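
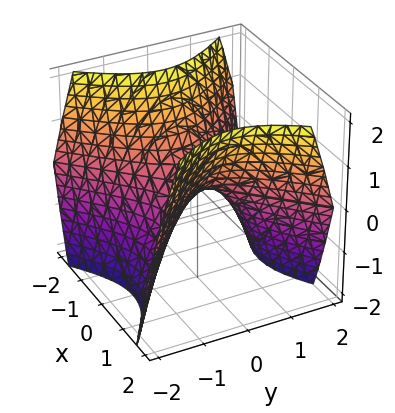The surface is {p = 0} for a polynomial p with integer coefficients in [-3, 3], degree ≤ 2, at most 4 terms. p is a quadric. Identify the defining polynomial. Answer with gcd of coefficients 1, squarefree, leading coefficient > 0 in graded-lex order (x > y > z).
x^2 - y^2 - z

First, deg p = 2.
Next, symmetries: the x ↦ −x reflection is a symmetry, so x appears only in even powers; the y ↦ −y reflection is a symmetry, so y appears only in even powers.
Then, reading off the gridlines: one x-axis crossing is at x = 0; one z-axis crossing is at z = 0.
Finally, the integer polynomial consistent with all of this is the stated p.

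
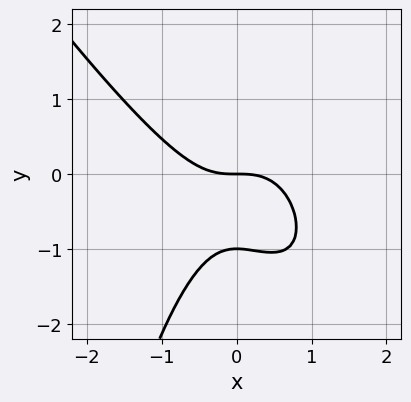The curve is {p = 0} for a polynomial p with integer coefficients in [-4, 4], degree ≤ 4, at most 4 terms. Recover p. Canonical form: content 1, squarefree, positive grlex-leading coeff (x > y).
First, deg p = 3.
Then, reading off the gridlines: among the integer gridlines, it crosses the y-axis at y ∈ {-1, 0}; it meets the x-axis at x = 0 (among the integer gridlines).
Finally, together with the visible shape, these determine p as stated.

3*x^3 + 2*x^2*y + 3*y^2 + 3*y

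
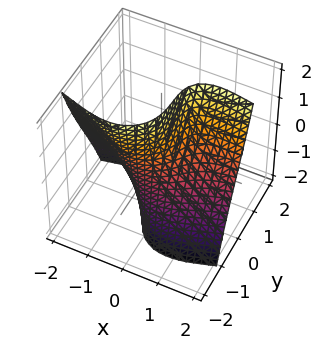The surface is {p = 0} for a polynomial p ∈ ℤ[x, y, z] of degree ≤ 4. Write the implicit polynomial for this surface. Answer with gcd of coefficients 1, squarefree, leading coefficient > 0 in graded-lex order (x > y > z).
3*x^2*y + 2*y^3 - 3*x*z + 2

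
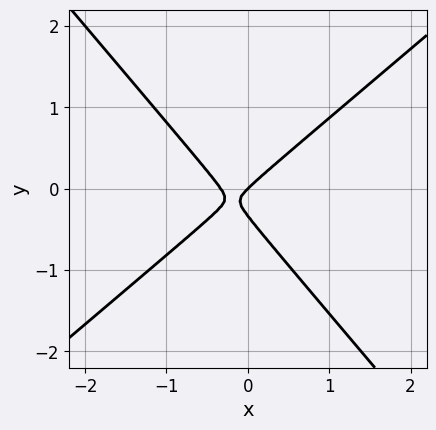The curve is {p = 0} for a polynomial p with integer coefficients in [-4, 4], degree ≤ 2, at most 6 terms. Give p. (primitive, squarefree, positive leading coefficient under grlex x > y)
3*x^2 - x*y - 3*y^2 + x - y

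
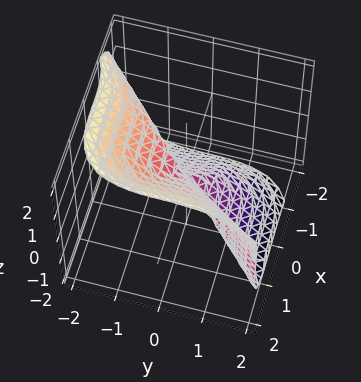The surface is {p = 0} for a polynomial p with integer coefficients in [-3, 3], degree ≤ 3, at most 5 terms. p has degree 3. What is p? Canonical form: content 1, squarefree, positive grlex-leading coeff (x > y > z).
3*x^3 - 2*y^3 - 2*z^3

deg p = 3.
From the axis intercepts and sections: one z-axis crossing is at z = 0; it crosses the y-axis at the gridline y = 0; it crosses the x-axis at the gridline x = 0.
Matching integer coefficients to the picture gives p.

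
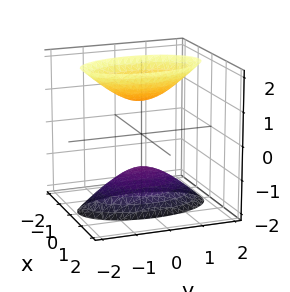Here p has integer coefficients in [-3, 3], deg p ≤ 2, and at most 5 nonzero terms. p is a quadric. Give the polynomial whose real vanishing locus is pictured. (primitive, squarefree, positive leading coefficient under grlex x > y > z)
3*x^2 + y^2 - z^2 + 1

1. The picture has 2 separate pieces. Treating them together as one polynomial.
2. Degree: two sheets facing apart; a quadric, so deg p = 2.
3. Symmetries: mirror symmetry z ↦ −z ⇒ only even powers of z; mirror symmetry y ↦ −y ⇒ only even powers of y; the x ↦ −x reflection is a symmetry, so x appears only in even powers.
4. Against the integer gridlines: the surface avoids every integer x-axis point in the box; no y-intercept at any integer in the box.
5. These observations pin down the coefficients. Check: (0, 0, -1) on the z-axis lies on the surface, and p(0, 0, -1) = 0. ✓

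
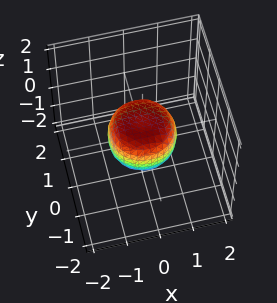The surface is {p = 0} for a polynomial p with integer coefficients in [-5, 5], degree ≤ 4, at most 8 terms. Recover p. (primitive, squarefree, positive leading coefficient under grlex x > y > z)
2*x^4 + 4*x^2*y^2 + 2*y^4 - x^2 - y^2 + 2*z^2 - 1

(a) The degree is 4 — no degree-3 surface has this shape.
(b) Symmetry: every cross-section ⟂ z is a circle, so x, y appear only via x² + y².
(c) From the axis intercepts and sections: the y-axis gridline crossings are at y ∈ {-1, 1}; a circular section at z = 0 has radius exactly 1; the x-axis gridline crossings are at x ∈ {-1, 1}.
(d) Assembling these constraints gives the stated polynomial.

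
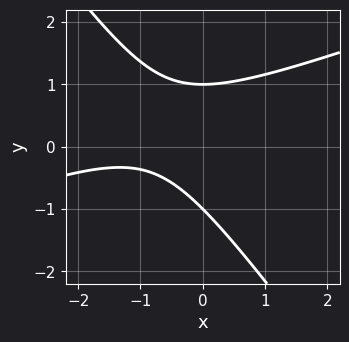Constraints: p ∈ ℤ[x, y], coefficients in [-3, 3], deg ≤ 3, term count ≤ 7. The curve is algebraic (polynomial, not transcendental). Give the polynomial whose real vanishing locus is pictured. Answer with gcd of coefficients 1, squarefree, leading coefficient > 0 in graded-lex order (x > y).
x^2 - 2*x*y - 2*y^2 + 2*x + 2

1. Degree: the shape is more complex than any degree-1 curve, so deg p = 2.
2. Against the integer gridlines: the y-axis gridline crossings are at y ∈ {-1, 1}; no x-intercept at any integer in the box.
3. Putting this together gives p.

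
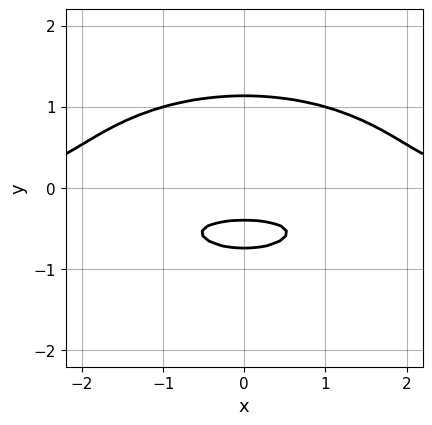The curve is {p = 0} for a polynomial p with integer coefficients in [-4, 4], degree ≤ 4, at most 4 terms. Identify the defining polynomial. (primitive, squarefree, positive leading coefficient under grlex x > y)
x^2*y + 3*y^3 - 3*y - 1

(a) The degree is 3 — no degree-2 curve has this shape.
(b) Symmetries: the x ↦ −x reflection is a symmetry, so x appears only in even powers.
(c) Checking where it meets the axes: the curve avoids every integer x-axis point in the box.
(d) Assembling these constraints gives the stated polynomial.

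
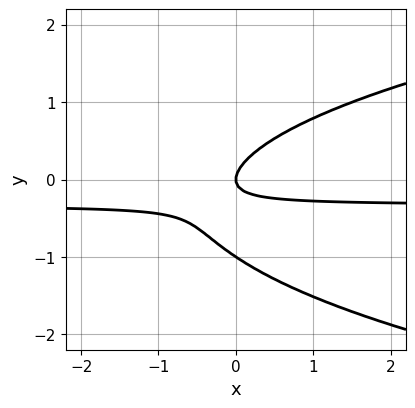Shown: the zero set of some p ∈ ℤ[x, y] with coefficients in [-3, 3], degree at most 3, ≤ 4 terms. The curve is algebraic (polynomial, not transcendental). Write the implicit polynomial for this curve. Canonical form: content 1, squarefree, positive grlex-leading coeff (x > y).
(a) The degree is 3 — the shape is more complex than any degree-2 curve.
(b) From the visible intercepts: it crosses the x-axis at the gridline x = 0; among the integer gridlines, it crosses the y-axis at y ∈ {-1, 0}.
(c) Matching integer coefficients to the picture gives p.

3*y^3 - 3*x*y + 3*y^2 - x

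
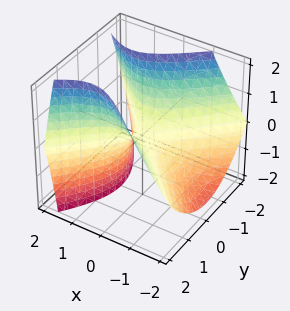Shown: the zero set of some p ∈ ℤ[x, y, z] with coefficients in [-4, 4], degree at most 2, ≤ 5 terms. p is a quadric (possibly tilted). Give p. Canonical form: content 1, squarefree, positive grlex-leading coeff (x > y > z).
x^2 - x*z - y^2 + z

(a) Degree: no degree-1 surface has this shape, so deg p = 2.
(b) Observable constraints: one z-axis crossing is at z = 0; one y-axis crossing is at y = 0.
(c) Fitting integer coefficients to these (and the overall shape) gives p.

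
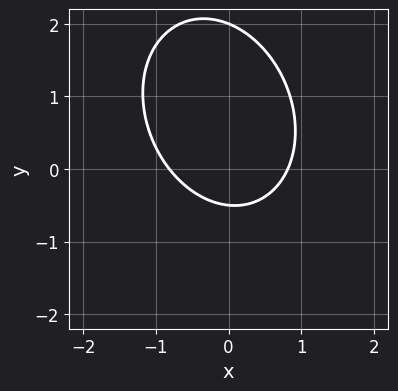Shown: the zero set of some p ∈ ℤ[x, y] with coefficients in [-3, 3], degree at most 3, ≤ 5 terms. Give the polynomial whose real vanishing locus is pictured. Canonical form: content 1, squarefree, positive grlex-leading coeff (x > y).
(a) deg p = 2. A generic line meets the curve in up to 2 points.
(b) Against the integer gridlines: one y-axis crossing is at y = 2.
(c) Solving for integer coefficients yields p as stated.

3*x^2 + x*y + 2*y^2 - 3*y - 2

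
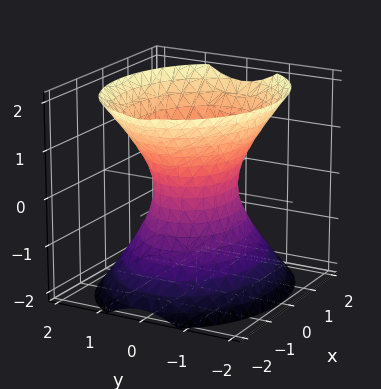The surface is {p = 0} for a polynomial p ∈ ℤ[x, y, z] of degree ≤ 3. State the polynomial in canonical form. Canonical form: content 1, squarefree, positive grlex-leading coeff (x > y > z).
2*x^2 + 3*y^2 - 2*z^2 - 2

1. The degree is 2 — an hourglass — one-sheet hyperboloid; a quadric.
2. Symmetries: it's symmetric under y → −y, forcing even powers of y; it's symmetric under z → −z, forcing even powers of z; it's symmetric under x → −x, forcing even powers of x.
3. Observable constraints: the surface avoids every integer z-axis point in the box; among the integer gridlines, it crosses the x-axis at x ∈ {-1, 1}.
4. Fitting integer coefficients to these (and the overall shape) gives p.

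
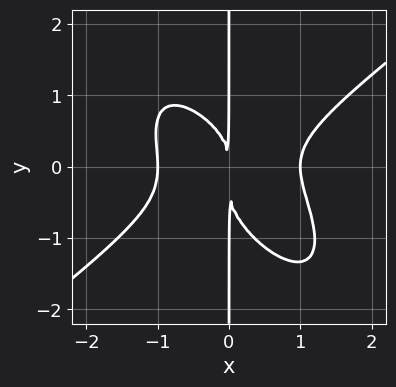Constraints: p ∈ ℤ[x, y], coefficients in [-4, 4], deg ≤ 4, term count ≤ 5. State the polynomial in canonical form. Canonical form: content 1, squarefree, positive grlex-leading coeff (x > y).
1. deg p = 4.
2. Against the integer gridlines: among the integer gridlines, it crosses the x-axis at x ∈ {-1, 1}; the visible y-axis segment lies entirely on the curve.
3. Assembling these constraints gives the stated polynomial.

3*x^4 - 3*x^2*y^2 - 3*x*y^3 - x*y^2 - 3*x^2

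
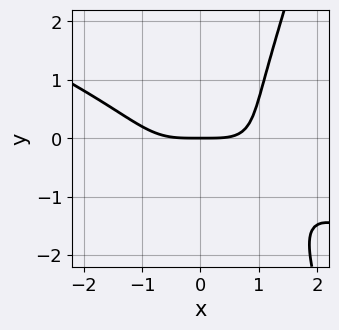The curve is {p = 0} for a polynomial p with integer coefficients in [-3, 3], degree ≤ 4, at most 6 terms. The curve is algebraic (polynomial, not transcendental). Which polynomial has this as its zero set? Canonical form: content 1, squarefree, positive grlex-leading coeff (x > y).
(a) Degree: the shape is more complex than any degree-3 curve, so deg p = 4.
(b) From the visible intercepts: one y-axis crossing is at y = 0; one x-axis crossing is at x = 0.
(c) Solving for integer coefficients yields p as stated.

x^4 + 2*x^3*y - y^3 - 3*y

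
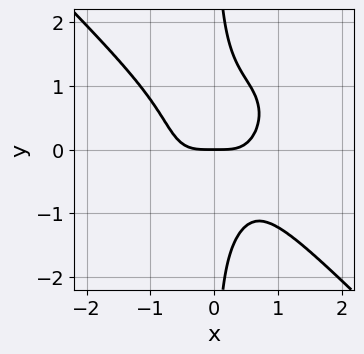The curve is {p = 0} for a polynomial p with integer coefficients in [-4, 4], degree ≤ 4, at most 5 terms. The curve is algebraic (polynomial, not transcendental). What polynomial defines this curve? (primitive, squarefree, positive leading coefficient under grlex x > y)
(a) deg p = 4.
(b) From the visible intercepts: it meets the x-axis at x = 0 (among the integer gridlines); it crosses the y-axis at the gridline y = 0.
(c) These observations pin down the coefficients.

3*x^4 + 3*x*y^3 - 2*y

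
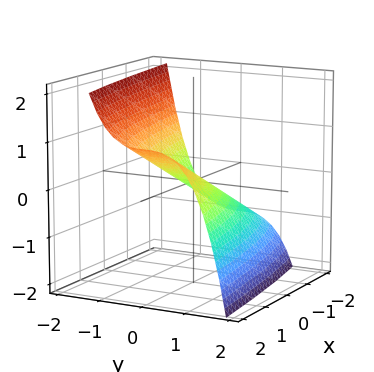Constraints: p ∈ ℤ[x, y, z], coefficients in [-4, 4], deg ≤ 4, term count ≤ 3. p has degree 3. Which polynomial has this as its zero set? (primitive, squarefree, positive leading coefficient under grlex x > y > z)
y^3 - x + 2*z

The degree is 3 — no degree-2 surface has this shape.
Reading off the gridlines: one y-axis crossing is at y = 0; it crosses the x-axis at the gridline x = 0; it meets the z-axis at z = 0 (among the integer gridlines).
Solving for integer coefficients yields p as stated.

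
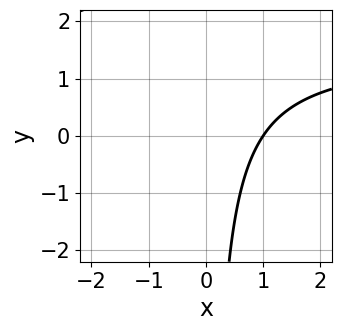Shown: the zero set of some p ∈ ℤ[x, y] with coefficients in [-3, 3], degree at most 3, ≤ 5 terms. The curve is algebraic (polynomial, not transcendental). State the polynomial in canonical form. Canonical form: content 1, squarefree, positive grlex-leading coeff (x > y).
(a) Degree: a generic line meets the curve in up to 2 points, so deg p = 2.
(b) Observable constraints: one x-axis crossing is at x = 1; the curve avoids every integer y-axis point in the box.
(c) Matching integer coefficients to the picture gives p.

2*x*y - 3*x + 3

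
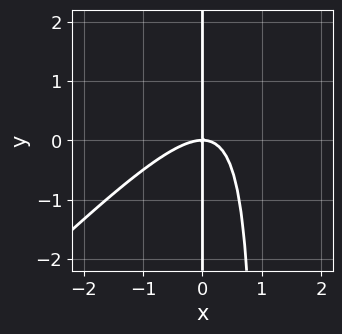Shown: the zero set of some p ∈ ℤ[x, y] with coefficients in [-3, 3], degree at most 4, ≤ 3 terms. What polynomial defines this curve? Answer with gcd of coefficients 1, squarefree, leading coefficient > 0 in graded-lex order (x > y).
First, deg p = 3. A generic line meets the curve in up to 3 points.
Then, observable constraints: it meets the x-axis at x = 0 (among the integer gridlines); every point of the y-axis in the box is on the curve.
Finally, the integer polynomial consistent with all of this is the stated p.

x^3 - x^2*y + x*y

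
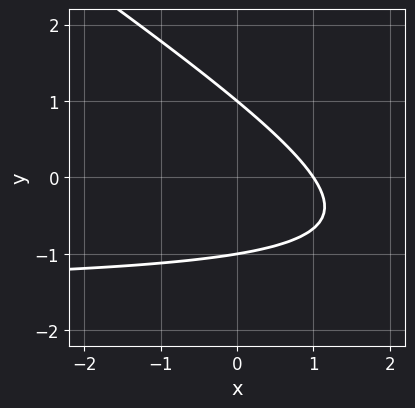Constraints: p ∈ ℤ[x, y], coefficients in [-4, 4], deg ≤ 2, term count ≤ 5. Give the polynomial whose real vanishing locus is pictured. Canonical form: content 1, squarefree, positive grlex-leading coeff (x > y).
2*x*y + 3*y^2 + 3*x - 3

1. The degree is 2 — the shape is more complex than any degree-1 curve.
2. From the axis intercepts and sections: it crosses the x-axis at the gridline x = 1; the y-axis gridline crossings are at y ∈ {-1, 1}.
3. Matching integer coefficients to the picture gives p.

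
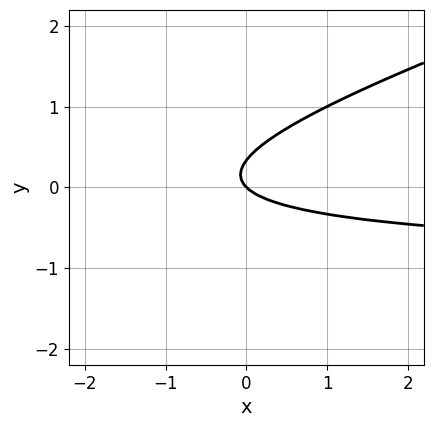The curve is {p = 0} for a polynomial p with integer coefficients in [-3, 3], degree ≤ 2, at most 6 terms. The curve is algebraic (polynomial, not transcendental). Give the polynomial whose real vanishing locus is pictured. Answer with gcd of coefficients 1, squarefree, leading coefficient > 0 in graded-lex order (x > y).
deg p = 2.
From the axis intercepts and sections: it meets the y-axis at y = 0 (among the integer gridlines); it meets the x-axis at x = 0 (among the integer gridlines).
Putting this together gives p.

x*y - 3*y^2 + x + y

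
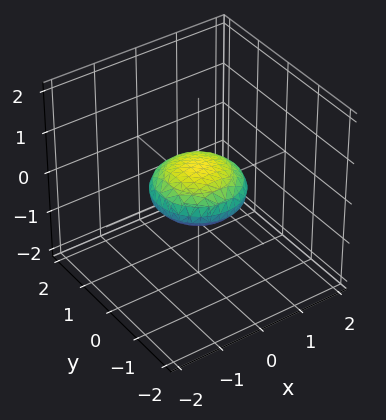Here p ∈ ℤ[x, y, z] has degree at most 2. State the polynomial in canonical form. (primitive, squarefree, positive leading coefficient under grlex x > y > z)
deg p = 2.
Symmetries: rotational symmetry about the z-axis ⇒ p depends on x, y only through x² + y².
From the visible intercepts: among the integer gridlines, it crosses the x-axis at x ∈ {-1, 1}; among the integer gridlines, it crosses the y-axis at y ∈ {-1, 1}; a circular section at z = 0 has radius exactly 1.
Together with the visible shape, these determine p as stated.

x^2 + y^2 + 3*z^2 - 1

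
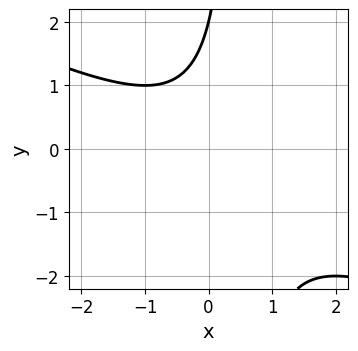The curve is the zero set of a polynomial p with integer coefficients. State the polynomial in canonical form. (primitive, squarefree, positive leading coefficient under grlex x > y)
x^2 + 2*x*y - y + 2

deg p = 2.
Reading off the gridlines: it meets the y-axis at y = 2 (among the integer gridlines); the curve avoids every integer x-axis point in the box.
Fitting integer coefficients to these (and the overall shape) gives p.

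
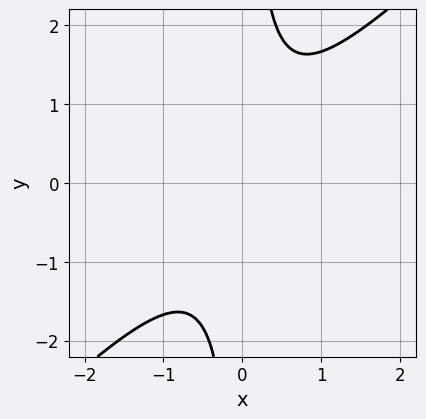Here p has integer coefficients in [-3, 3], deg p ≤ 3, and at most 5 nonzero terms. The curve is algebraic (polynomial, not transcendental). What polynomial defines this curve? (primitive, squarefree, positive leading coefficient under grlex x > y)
(a) deg p = 2.
(b) Reading off the gridlines: no y-intercept at any integer in the box; the curve avoids every integer x-axis point in the box.
(c) Solving for integer coefficients yields p as stated.

3*x^2 - 3*x*y + 2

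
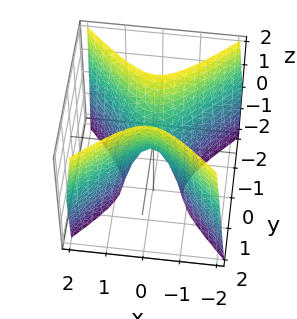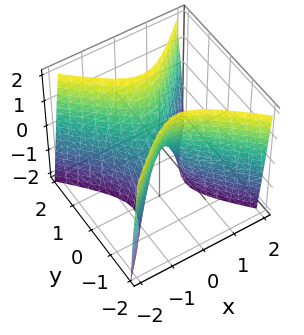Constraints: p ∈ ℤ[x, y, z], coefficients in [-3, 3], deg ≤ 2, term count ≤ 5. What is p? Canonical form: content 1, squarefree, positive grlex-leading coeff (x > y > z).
Degree: a hyperbolic paraboloid; a quadric, so deg p = 2.
Symmetries: it's symmetric under x → −x, forcing even powers of x; the y ↦ −y reflection is a symmetry, so y appears only in even powers.
Observable constraints: it meets the x-axis at x = 0 (among the integer gridlines); it meets the y-axis at y = 0 (among the integer gridlines); it crosses the z-axis at the gridline z = 0.
These observations pin down the coefficients.

3*x^2 - 3*y^2 + z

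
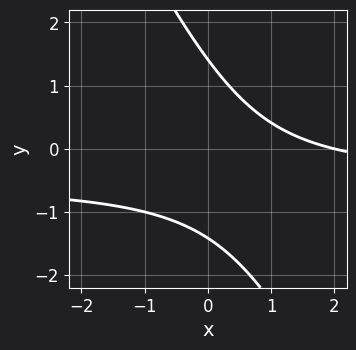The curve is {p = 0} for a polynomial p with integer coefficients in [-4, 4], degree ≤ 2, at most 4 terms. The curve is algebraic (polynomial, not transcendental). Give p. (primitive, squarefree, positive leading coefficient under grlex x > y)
deg p = 2. The shape is more complex than any degree-1 curve.
Observable constraints: it meets the x-axis at x = 2 (among the integer gridlines).
Assembling these constraints gives the stated polynomial.

2*x*y + y^2 + x - 2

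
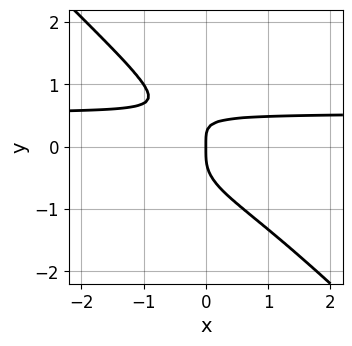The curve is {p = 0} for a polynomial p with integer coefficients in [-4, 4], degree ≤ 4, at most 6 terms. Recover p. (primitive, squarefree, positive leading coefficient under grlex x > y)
Degree: a generic line meets the curve in up to 4 points, so deg p = 4.
Reading off the gridlines: it meets the y-axis at y = 0 (among the integer gridlines); it meets the x-axis at x = 0 (among the integer gridlines).
Solving for integer coefficients yields p as stated.

3*x*y^3 + 3*y^4 + x*y - x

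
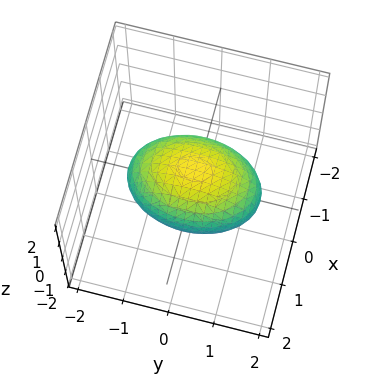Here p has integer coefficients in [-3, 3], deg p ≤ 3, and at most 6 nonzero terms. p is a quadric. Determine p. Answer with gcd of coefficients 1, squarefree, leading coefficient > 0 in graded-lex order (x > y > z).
2*x^2 + y^2 + 2*z^2 - 2

The degree is 2 — bounded and convex; a quadric.
Symmetries: it's symmetric under y → −y, forcing even powers of y; mirror symmetry x ↦ −x ⇒ only even powers of x; mirror symmetry z ↦ −z ⇒ only even powers of z.
Checking where it meets the axes: the z-axis gridline crossings are at z ∈ {-1, 1}; the x-axis gridline crossings are at x ∈ {-1, 1}.
Fitting integer coefficients to these (and the overall shape) gives p.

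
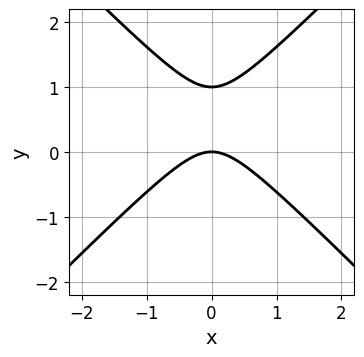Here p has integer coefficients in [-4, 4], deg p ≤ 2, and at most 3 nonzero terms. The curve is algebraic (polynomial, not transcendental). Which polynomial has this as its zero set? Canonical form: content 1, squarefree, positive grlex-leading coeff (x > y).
1. Degree: the shape is more complex than any degree-1 curve, so deg p = 2.
2. Symmetries: the x ↦ −x reflection is a symmetry, so x appears only in even powers.
3. Checking where it meets the axes: it meets the x-axis at x = 0 (among the integer gridlines); the y-axis gridline crossings are at y ∈ {0, 1}.
4. Solving for integer coefficients yields p as stated.

x^2 - y^2 + y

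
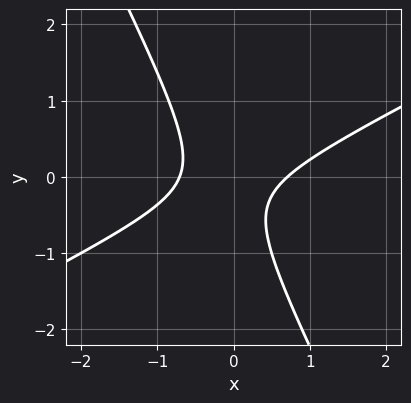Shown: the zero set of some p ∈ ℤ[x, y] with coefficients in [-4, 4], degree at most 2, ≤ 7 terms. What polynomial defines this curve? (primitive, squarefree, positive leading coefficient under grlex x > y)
2*x^2 - 3*x*y - 2*y^2 - y - 1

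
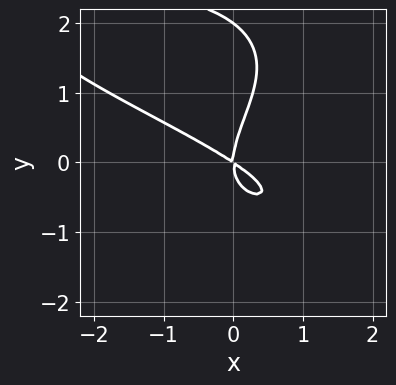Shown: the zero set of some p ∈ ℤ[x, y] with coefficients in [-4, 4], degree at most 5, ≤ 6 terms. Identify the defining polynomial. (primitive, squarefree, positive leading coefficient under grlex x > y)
(a) The degree is 4 — a generic line meets the curve in up to 4 points.
(b) Against the integer gridlines: it crosses the x-axis at the gridline x = 0; among the integer gridlines, it crosses the y-axis at y ∈ {0, 2}.
(c) Putting this together gives p.

y^4 - 2*y^3 + 2*x^2 + 3*x*y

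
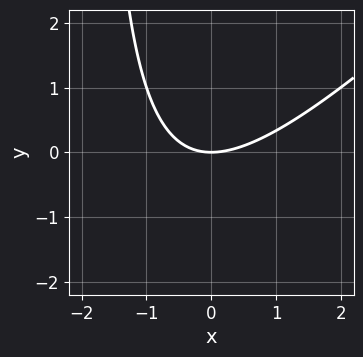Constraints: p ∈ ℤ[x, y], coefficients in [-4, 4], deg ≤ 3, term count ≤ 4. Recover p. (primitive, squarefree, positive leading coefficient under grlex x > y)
x^2 - x*y - 2*y

The degree is 2 — the shape is more complex than any degree-1 curve.
From the visible intercepts: it meets the y-axis at y = 0 (among the integer gridlines); it meets the x-axis at x = 0 (among the integer gridlines).
Putting this together gives p.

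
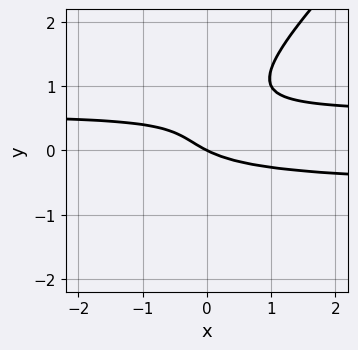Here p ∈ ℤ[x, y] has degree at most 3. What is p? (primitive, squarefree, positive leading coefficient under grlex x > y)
1. deg p = 3.
2. From the axis intercepts and sections: it crosses the x-axis at the gridline x = 0; it meets the y-axis at y = 0 (among the integer gridlines).
3. Solving for integer coefficients yields p as stated.

3*x*y^2 - 3*y^3 + 3*y^2 - x - 2*y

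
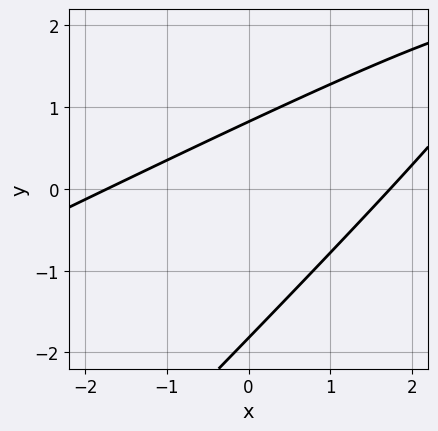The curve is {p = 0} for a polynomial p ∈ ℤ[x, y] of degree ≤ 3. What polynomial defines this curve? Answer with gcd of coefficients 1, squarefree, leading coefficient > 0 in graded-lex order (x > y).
1. Degree: the shape is more complex than any degree-1 curve, so deg p = 2.
2. Putting this together gives p.

x^2 - 3*x*y + 2*y^2 + 2*y - 3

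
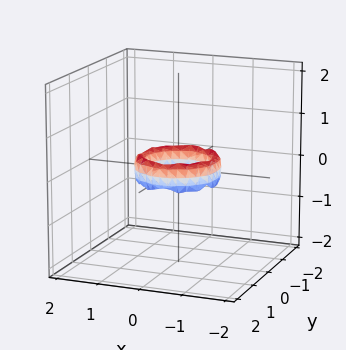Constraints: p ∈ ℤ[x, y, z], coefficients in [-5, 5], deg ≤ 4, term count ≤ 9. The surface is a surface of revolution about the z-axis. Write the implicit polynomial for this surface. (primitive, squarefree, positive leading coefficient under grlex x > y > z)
2*x^4 + 4*x^2*y^2 + 2*y^4 - 3*x^2 - 3*y^2 + z^2 + 1

(a) The degree is 4 — no degree-3 surface has this shape.
(b) By symmetry, the z-axis is an axis of rotation, so x and y enter only as x² + y².
(c) From the axis intercepts and sections: no z-intercept at any integer in the box; the y-axis gridline crossings are at y ∈ {-1, 1}.
(d) Matching integer coefficients to the picture gives p.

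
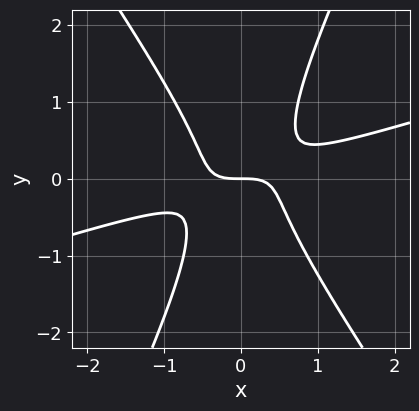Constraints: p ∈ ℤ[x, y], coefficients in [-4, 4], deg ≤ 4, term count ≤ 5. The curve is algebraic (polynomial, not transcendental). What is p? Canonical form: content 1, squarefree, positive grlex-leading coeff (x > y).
1. The degree is 3 — no degree-2 curve has this shape.
2. Reading off the gridlines: it crosses the y-axis at the gridline y = 0; one x-axis crossing is at x = 0.
3. Fitting integer coefficients to these (and the overall shape) gives p.

x^3 - 3*x^2*y - x*y^2 + y^3 + y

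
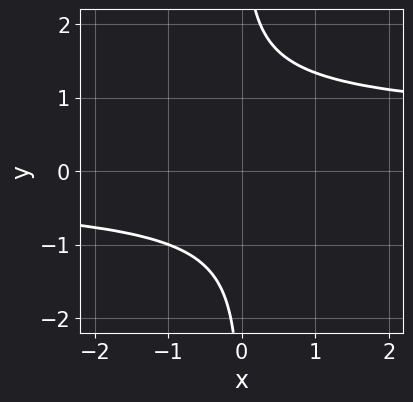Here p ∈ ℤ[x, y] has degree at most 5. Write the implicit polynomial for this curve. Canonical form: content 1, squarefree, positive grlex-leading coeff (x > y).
(a) deg p = 4. No degree-3 curve has this shape.
(b) Reading off the gridlines: no y-intercept at any integer in the box; it misses every integer gridline on the x-axis.
(c) The integer polynomial consistent with all of this is the stated p.

2*x*y^3 - x*y^2 - 3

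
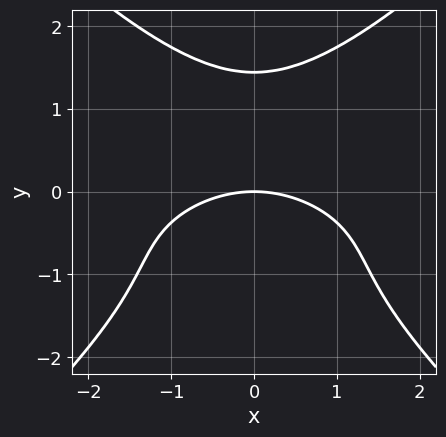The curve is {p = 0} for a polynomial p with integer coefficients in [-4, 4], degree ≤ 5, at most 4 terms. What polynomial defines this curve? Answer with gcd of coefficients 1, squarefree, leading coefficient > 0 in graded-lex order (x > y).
1. Degree: a generic line meets the curve in up to 4 points, so deg p = 4.
2. Symmetries: the x ↦ −x reflection is a symmetry, so x appears only in even powers.
3. From the visible intercepts: one x-axis crossing is at x = 0; one y-axis crossing is at y = 0.
4. The integer polynomial consistent with all of this is the stated p.

x^2*y^2 - y^4 + x^2 + 3*y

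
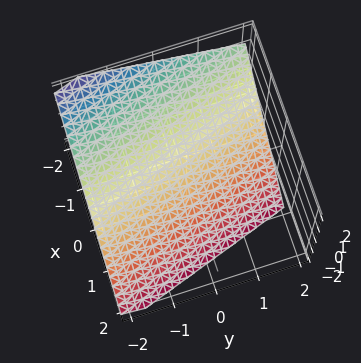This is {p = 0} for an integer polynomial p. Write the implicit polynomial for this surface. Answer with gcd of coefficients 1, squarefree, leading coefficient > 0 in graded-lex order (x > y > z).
deg p = 1. Every cross-section is a straight line — this is a plane.
Checking where it meets the axes: it meets the y-axis at y = -2 (among the integer gridlines).
These observations pin down the coefficients.

3*x + y + 3*z + 2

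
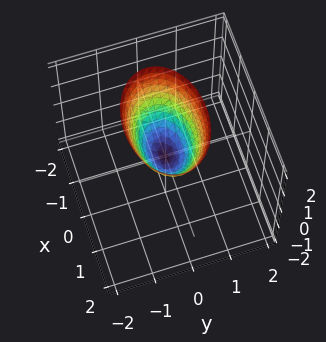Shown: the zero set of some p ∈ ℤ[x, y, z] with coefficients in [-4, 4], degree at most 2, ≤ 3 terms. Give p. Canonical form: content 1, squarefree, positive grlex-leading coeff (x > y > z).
x^2 + 2*y^2 - z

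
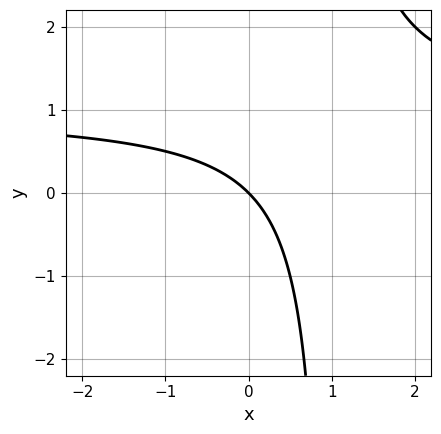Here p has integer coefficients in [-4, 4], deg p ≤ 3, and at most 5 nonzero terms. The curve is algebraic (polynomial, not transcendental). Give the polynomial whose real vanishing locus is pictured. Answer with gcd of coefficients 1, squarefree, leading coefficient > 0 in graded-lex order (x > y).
The degree is 2 — the shape is more complex than any degree-1 curve.
Checking where it meets the axes: it meets the y-axis at y = 0 (among the integer gridlines); it meets the x-axis at x = 0 (among the integer gridlines).
Fitting integer coefficients to these (and the overall shape) gives p.

x*y - x - y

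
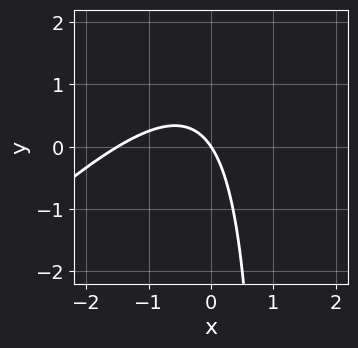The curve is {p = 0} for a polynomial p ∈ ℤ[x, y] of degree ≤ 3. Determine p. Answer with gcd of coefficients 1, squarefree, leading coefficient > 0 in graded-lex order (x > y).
1. deg p = 2. The shape is more complex than any degree-1 curve.
2. From the visible intercepts: it crosses the x-axis at the gridline x = 0; one y-axis crossing is at y = 0.
3. Fitting integer coefficients to these (and the overall shape) gives p.

2*x^2 - 2*x*y + 3*x + 2*y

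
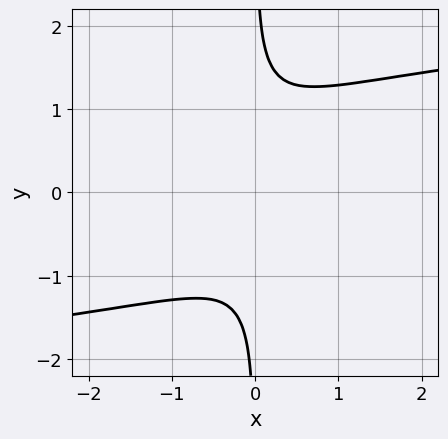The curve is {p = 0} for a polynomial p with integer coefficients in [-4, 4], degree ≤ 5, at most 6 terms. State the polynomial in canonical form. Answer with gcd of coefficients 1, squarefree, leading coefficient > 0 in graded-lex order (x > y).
2*x*y^3 - 2*x^2 - x*y - 1

The degree is 4 — a generic line meets the curve in up to 4 points.
From the axis intercepts and sections: no y-intercept at any integer in the box; no x-intercept at any integer in the box.
Assembling these constraints gives the stated polynomial.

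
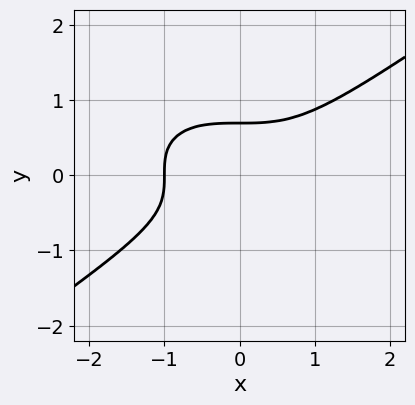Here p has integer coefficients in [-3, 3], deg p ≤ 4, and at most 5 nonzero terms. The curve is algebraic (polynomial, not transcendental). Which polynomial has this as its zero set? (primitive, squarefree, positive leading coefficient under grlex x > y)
x^3 - 3*y^3 + 1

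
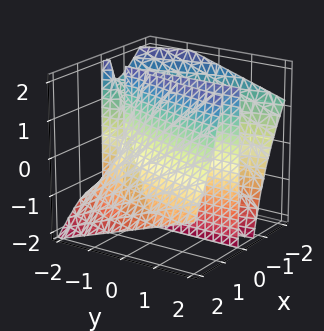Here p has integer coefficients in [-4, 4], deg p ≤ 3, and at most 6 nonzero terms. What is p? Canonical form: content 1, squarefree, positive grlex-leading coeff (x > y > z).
First, deg p = 3.
Then, checking where it meets the axes: the visible y-axis segment lies entirely on the surface; among the integer gridlines, it crosses the x-axis at x ∈ {-1, 0, 1}; the visible z-axis segment lies entirely on the surface.
Finally, putting this together gives p.

3*x^3 + 3*x^2*z - 2*x*y - 3*x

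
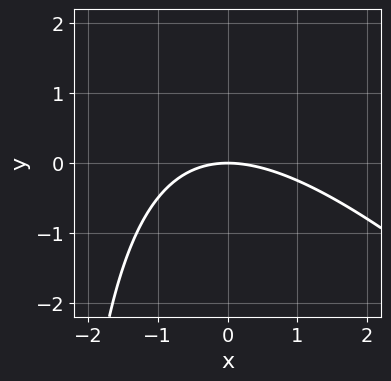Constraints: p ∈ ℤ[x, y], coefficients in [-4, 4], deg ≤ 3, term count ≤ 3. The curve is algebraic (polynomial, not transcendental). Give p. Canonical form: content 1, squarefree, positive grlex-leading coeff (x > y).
(a) The degree is 2 — the shape is more complex than any degree-1 curve.
(b) Against the integer gridlines: it crosses the y-axis at the gridline y = 0; one x-axis crossing is at x = 0.
(c) Fitting integer coefficients to these (and the overall shape) gives p.

x^2 + x*y + 3*y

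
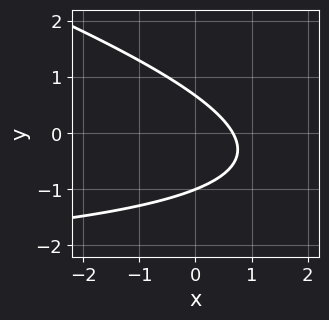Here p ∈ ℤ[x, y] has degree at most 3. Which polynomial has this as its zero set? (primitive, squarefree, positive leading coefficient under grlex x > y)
x*y + 3*y^2 + 3*x + y - 2

The degree is 2 — a generic line meets the curve in up to 2 points.
Against the integer gridlines: it meets the y-axis at y = -1 (among the integer gridlines).
Together with the visible shape, these determine p as stated.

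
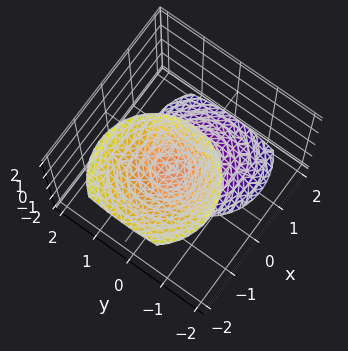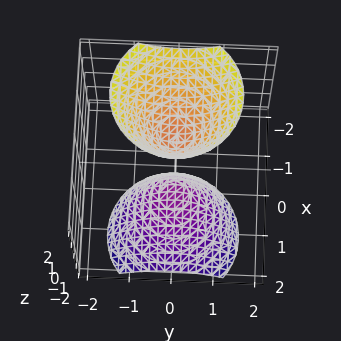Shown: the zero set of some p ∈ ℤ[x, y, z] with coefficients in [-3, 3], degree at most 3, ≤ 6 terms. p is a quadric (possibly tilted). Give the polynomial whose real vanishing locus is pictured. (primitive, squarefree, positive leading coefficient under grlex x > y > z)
1. The picture has 2 separate pieces. They look like related sheets of one shape, so recover p as a whole.
2. The degree is 2 — the shape is more complex than any degree-1 surface.
3. From the axis intercepts and sections: among the integer gridlines, it crosses the z-axis at z ∈ {-1, 1}; no x-intercept at any integer in the box; it misses every integer gridline on the y-axis.
4. Together with the visible shape, these determine p as stated.

3*x^2 + 3*x*z + 3*y^2 - z^2 + 1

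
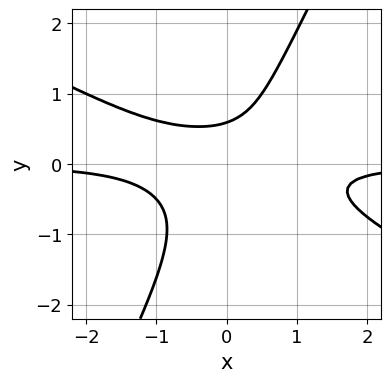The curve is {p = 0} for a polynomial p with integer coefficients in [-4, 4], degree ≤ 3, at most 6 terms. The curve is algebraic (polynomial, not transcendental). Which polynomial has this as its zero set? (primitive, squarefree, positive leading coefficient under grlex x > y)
2*x^2*y + 3*x*y^2 - 2*y^3 - y + 1

1. The degree is 3 — a generic line meets the curve in up to 3 points.
2. Observable constraints: it misses every integer gridline on the x-axis.
3. Solving for integer coefficients yields p as stated.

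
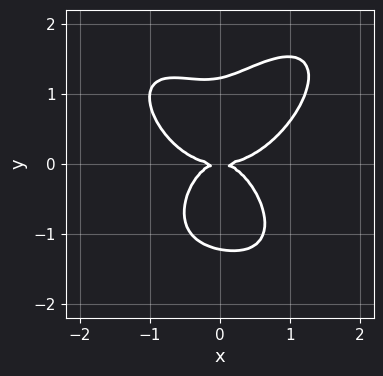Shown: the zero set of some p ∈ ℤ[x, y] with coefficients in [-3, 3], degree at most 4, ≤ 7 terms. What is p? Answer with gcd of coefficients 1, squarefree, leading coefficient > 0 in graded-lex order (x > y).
3*x^4 + 2*y^4 - 3*x^2*y - x*y^2 - 3*y^2

1. deg p = 4. A generic line meets the curve in up to 4 points.
2. From the axis intercepts and sections: it crosses the y-axis at the gridline y = 0; it crosses the x-axis at the gridline x = 0.
3. The integer polynomial consistent with all of this is the stated p.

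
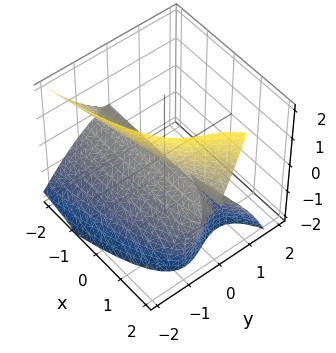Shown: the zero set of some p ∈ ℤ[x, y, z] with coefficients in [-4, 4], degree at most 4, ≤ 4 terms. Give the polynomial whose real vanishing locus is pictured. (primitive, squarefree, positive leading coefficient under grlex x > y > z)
(a) Degree: the shape is more complex than any degree-2 surface, so deg p = 3.
(b) Observable constraints: one z-axis crossing is at z = 0; one y-axis crossing is at y = 0; every point of the x-axis in the box is on the surface.
(c) The integer polynomial consistent with all of this is the stated p.

2*x*z^2 - 3*y^3 - 2*y*z - 3*z^2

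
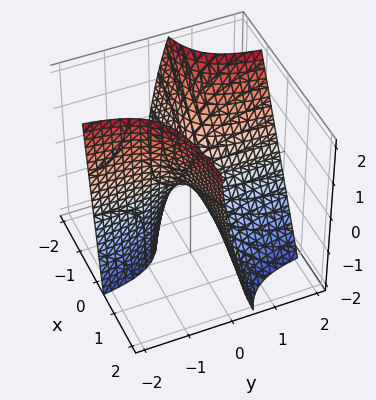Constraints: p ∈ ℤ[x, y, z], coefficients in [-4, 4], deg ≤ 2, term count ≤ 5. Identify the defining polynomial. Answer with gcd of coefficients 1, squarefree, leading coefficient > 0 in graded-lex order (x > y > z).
3*x*y + y*z + z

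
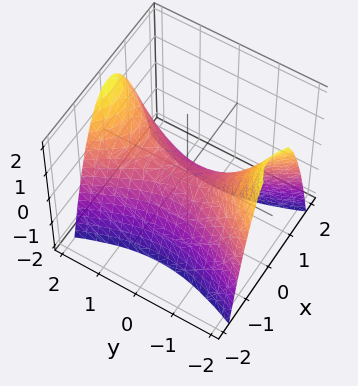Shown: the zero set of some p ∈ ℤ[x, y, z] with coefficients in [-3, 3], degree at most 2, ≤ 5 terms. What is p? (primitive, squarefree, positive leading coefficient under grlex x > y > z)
3*x^2 - y^2 + 2*z

(a) Degree: a hyperbolic paraboloid; a quadric, so deg p = 2.
(b) Symmetries: it's symmetric under y → −y, forcing even powers of y; the x ↦ −x reflection is a symmetry, so x appears only in even powers.
(c) Observable constraints: it meets the x-axis at x = 0 (among the integer gridlines); it crosses the y-axis at the gridline y = 0; it meets the z-axis at z = 0 (among the integer gridlines).
(d) Together with the visible shape, these determine p as stated.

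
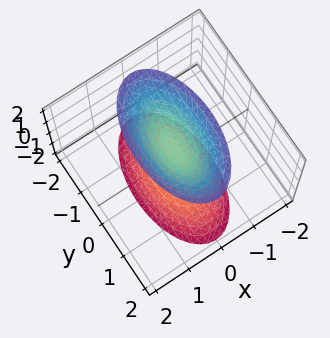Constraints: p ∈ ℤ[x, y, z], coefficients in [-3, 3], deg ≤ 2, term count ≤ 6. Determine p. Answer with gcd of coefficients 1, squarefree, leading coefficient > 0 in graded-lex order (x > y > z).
First, the picture has 2 separate pieces. Treating them together as one polynomial.
Next, deg p = 2. Two sheets facing apart; a quadric.
Then, symmetries: mirror symmetry z ↦ −z ⇒ only even powers of z; the x ↦ −x reflection is a symmetry, so x appears only in even powers; mirror symmetry y ↦ −y ⇒ only even powers of y.
Next, observable constraints: the z-axis gridline crossings are at z ∈ {-1, 1}; the surface avoids every integer x-axis point in the box; it misses every integer gridline on the y-axis.
Finally, the integer polynomial consistent with all of this is the stated p.

3*x^2 + y^2 - z^2 + 1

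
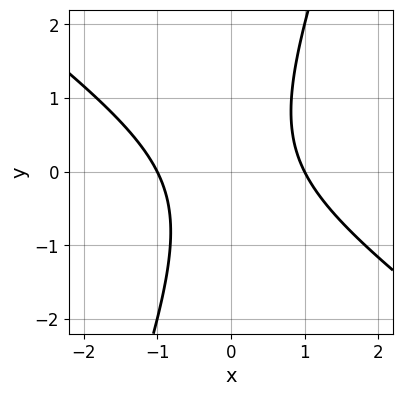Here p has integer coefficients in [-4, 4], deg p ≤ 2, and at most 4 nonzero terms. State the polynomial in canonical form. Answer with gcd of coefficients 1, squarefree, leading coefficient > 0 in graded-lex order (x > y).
2*x^2 + 2*x*y - y^2 - 2

First, degree: no degree-1 curve has this shape, so deg p = 2.
Then, reading off the gridlines: it misses every integer gridline on the y-axis; among the integer gridlines, it crosses the x-axis at x ∈ {-1, 1}.
Finally, matching integer coefficients to the picture gives p.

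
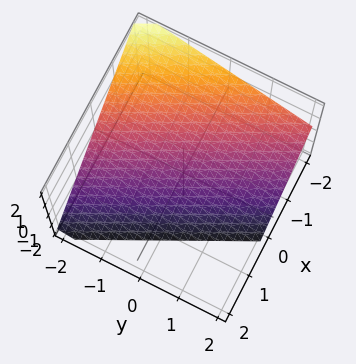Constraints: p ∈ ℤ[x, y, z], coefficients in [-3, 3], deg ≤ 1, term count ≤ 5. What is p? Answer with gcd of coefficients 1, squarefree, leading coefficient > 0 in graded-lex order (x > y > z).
deg p = 1. The surface is flat (a plane).
From the axis intercepts and sections: it crosses the y-axis at the gridline y = -2; it crosses the z-axis at the gridline z = -1.
These observations pin down the coefficients. Check: (-1, 0, 0) on the x-axis lies on the surface, and p(-1, 0, 0) = 0. ✓

2*x + y + 2*z + 2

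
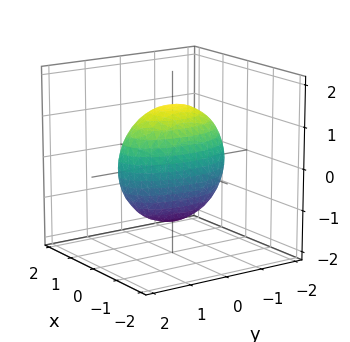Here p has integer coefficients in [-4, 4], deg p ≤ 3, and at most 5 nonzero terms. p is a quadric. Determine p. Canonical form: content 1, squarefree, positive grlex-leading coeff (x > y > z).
3*x^2 + y^2 + z^2 - 2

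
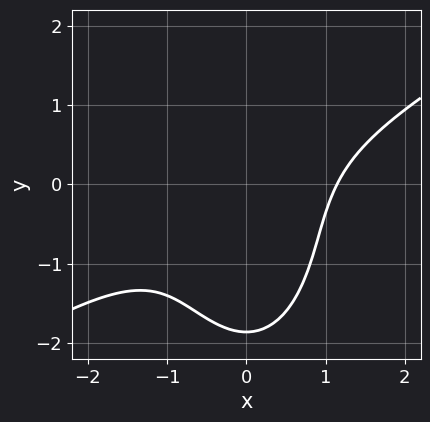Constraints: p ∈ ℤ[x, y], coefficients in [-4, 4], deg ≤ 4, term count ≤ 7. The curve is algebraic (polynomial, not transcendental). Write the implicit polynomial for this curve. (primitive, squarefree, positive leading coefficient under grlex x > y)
deg p = 3. A generic line meets the curve in up to 3 points.
Putting this together gives p.

2*x^3 - 3*x^2*y - y^3 - y^2 - 3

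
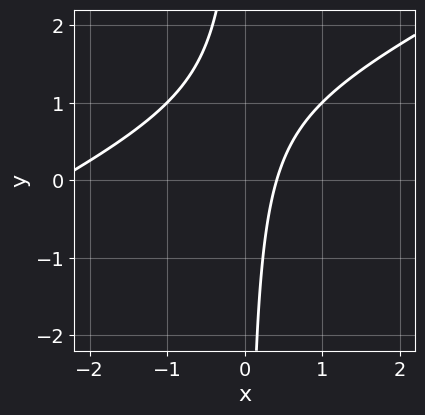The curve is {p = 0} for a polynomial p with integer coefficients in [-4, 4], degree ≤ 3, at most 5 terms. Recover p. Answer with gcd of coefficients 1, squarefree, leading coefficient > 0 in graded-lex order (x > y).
x^2 - 2*x*y + 2*x - 1

1. deg p = 2.
2. From the visible intercepts: the curve avoids every integer y-axis point in the box.
3. These observations pin down the coefficients.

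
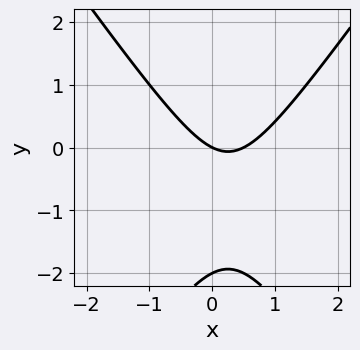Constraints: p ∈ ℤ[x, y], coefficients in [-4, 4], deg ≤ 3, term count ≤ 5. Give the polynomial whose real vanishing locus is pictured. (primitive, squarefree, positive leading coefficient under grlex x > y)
2*x^2 - y^2 - x - 2*y

The degree is 2 — no degree-1 curve has this shape.
Against the integer gridlines: the y-axis gridline crossings are at y ∈ {-2, 0}; one x-axis crossing is at x = 0.
These observations pin down the coefficients.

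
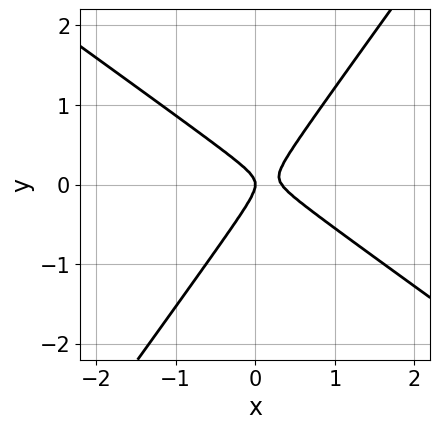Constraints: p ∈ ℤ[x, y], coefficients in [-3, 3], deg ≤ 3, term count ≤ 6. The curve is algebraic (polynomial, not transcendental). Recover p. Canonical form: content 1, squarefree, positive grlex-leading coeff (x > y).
3*x^2 + 2*x*y - 3*y^2 - x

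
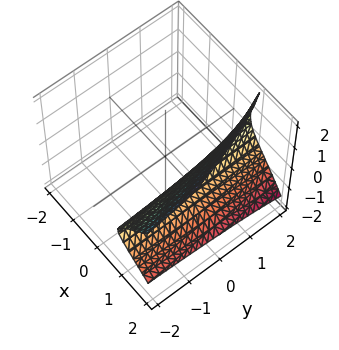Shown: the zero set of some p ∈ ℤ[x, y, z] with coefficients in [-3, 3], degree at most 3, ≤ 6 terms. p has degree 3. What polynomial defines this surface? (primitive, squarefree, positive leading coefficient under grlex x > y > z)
First, the degree is 3 — no degree-2 surface has this shape.
Next, from the axis intercepts and sections: the surface avoids every integer y-axis point in the box; it meets the x-axis at x = 1 (among the integer gridlines); the surface avoids every integer z-axis point in the box.
Finally, the integer polynomial consistent with all of this is the stated p.

x^3 + y*z^2 + 2*x*z - 3*z^2 - 1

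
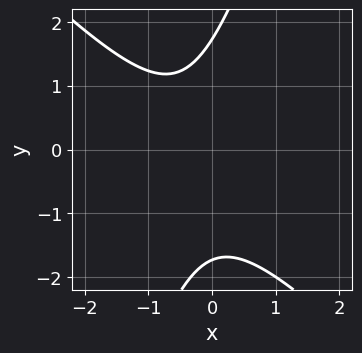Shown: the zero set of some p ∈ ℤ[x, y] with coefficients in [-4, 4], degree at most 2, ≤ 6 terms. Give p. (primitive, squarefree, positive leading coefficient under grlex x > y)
3*x^2 + 2*x*y - y^2 + 2*x + 3

1. The degree is 2 — a generic line meets the curve in up to 2 points.
2. Observable constraints: the curve avoids every integer x-axis point in the box.
3. The integer polynomial consistent with all of this is the stated p.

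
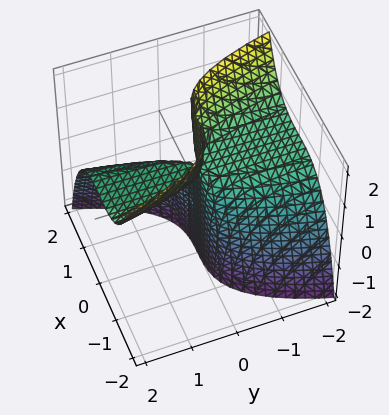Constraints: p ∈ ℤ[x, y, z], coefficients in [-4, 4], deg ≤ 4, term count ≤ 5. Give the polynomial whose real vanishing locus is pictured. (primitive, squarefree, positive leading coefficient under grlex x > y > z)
2*x^3 + 3*y*z - 2*y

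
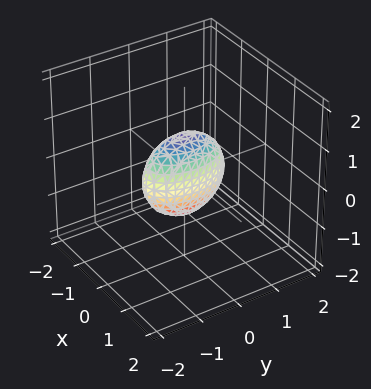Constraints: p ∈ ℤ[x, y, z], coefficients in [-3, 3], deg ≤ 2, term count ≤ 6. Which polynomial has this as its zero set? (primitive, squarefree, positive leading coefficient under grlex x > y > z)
3*x^2 + y^2 + z^2 - 1

The degree is 2 — a closed, bounded, convex surface; a quadric.
Symmetries: mirror symmetry z ↦ −z ⇒ only even powers of z; it's symmetric under y → −y, forcing even powers of y; mirror symmetry x ↦ −x ⇒ only even powers of x.
Observable constraints: among the integer gridlines, it crosses the y-axis at y ∈ {-1, 1}; among the integer gridlines, it crosses the z-axis at z ∈ {-1, 1}.
Assembling these constraints gives the stated polynomial.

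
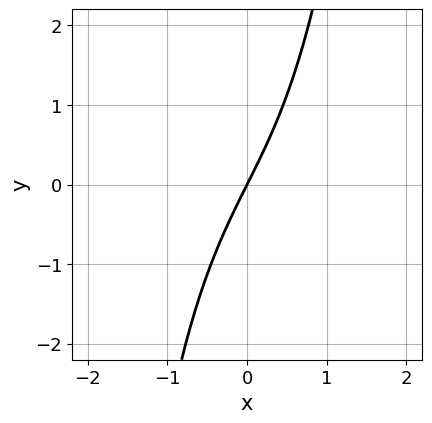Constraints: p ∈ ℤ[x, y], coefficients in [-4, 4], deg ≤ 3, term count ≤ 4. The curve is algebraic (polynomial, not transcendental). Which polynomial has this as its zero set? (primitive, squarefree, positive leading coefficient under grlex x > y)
First, degree: a generic line meets the curve in up to 3 points, so deg p = 3.
Then, reading off the gridlines: it crosses the y-axis at the gridline y = 0; it crosses the x-axis at the gridline x = 0.
Finally, fitting integer coefficients to these (and the overall shape) gives p.

x^3 + 2*x - y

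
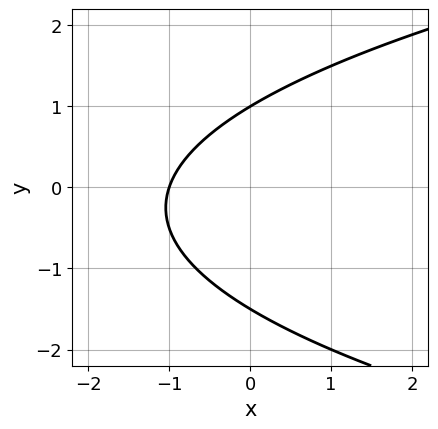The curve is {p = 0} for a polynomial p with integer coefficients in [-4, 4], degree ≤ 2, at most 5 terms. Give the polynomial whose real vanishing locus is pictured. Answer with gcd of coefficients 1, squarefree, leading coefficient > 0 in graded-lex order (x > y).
First, degree: a generic line meets the curve in up to 2 points, so deg p = 2.
Next, reading off the gridlines: it meets the x-axis at x = -1 (among the integer gridlines); one y-axis crossing is at y = 1.
Finally, the integer polynomial consistent with all of this is the stated p.

2*y^2 - 3*x + y - 3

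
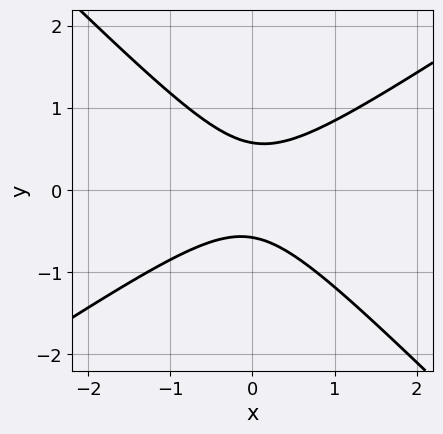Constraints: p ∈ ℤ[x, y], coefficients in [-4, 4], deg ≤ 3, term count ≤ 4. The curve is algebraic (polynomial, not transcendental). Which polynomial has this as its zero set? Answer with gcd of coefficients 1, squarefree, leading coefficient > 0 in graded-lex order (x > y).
Degree: a generic line meets the curve in up to 2 points, so deg p = 2.
Reading off the gridlines: the curve avoids every integer x-axis point in the box.
Assembling these constraints gives the stated polynomial.

2*x^2 - x*y - 3*y^2 + 1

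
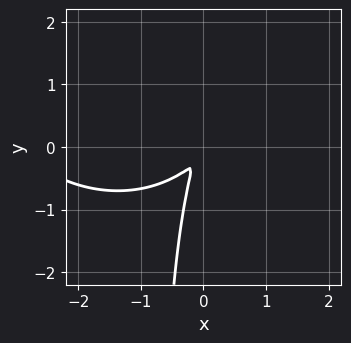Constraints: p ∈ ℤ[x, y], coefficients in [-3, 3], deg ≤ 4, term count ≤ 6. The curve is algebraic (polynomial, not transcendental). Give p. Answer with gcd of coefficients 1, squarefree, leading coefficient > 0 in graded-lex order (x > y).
x^3 + x*y^2 + 3*x^2 - 3*x*y + y^2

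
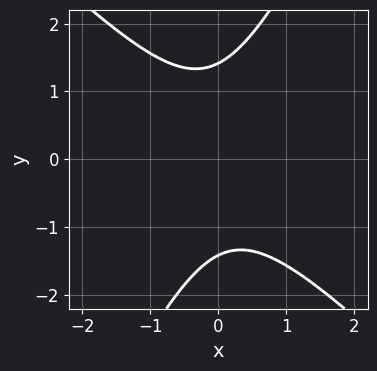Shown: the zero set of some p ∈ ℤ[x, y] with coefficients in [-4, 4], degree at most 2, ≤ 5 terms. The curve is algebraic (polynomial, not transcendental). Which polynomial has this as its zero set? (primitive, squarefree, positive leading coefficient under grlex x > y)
2*x^2 + x*y - y^2 + 2

1. The degree is 2 — the shape is more complex than any degree-1 curve.
2. Reading off the gridlines: it misses every integer gridline on the x-axis.
3. These observations pin down the coefficients.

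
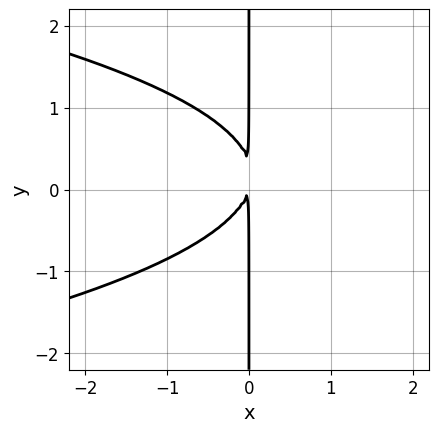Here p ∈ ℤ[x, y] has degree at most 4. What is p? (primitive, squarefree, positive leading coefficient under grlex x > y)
1. The degree is 3 — the shape is more complex than any degree-2 curve.
2. From the axis intercepts and sections: every point of the y-axis in the box is on the curve.
3. Matching integer coefficients to the picture gives p.

3*x*y^2 + 3*x^2 - x*y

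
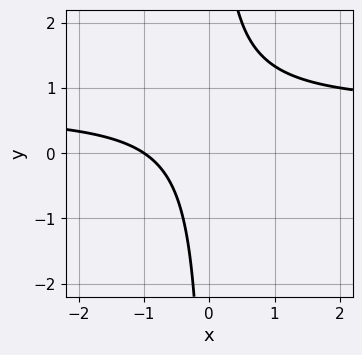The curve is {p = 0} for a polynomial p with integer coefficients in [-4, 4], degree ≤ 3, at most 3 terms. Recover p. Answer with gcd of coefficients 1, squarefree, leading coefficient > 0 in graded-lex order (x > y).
3*x*y - 2*x - 2

deg p = 2.
Against the integer gridlines: it meets the x-axis at x = -1 (among the integer gridlines); the curve avoids every integer y-axis point in the box.
These observations pin down the coefficients.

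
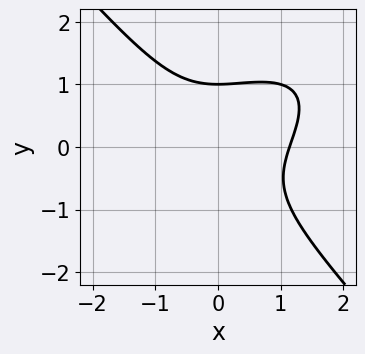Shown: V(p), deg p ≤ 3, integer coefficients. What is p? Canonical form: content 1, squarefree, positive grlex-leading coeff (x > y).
(a) deg p = 3.
(b) From the axis intercepts and sections: it crosses the y-axis at the gridline y = 1.
(c) Solving for integer coefficients yields p as stated.

2*x^3 - 2*x^2*y + 3*y^3 - 3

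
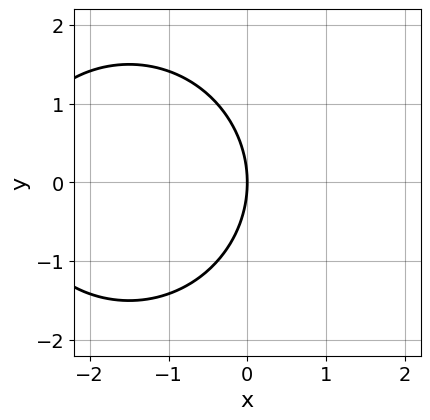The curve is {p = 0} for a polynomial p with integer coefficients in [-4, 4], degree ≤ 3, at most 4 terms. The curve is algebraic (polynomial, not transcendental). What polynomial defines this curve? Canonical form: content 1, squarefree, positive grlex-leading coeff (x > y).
x^2 + y^2 + 3*x

First, the degree is 2 — a generic line meets the curve in up to 2 points.
Then, symmetries: the y ↦ −y reflection is a symmetry, so y appears only in even powers.
Then, observable constraints: it meets the x-axis at x = 0 (among the integer gridlines); it meets the y-axis at y = 0 (among the integer gridlines).
Finally, these observations pin down the coefficients.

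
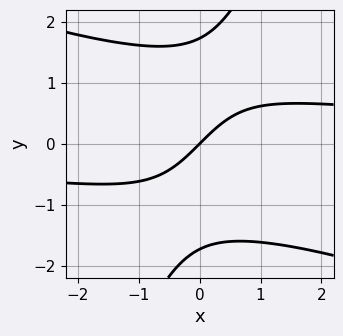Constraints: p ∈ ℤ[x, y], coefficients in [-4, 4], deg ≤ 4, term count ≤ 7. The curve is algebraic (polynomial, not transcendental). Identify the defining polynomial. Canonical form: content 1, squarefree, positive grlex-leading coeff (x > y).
x^2*y + 2*x*y^2 - y^3 - 3*x + 3*y

(a) deg p = 3. No degree-2 curve has this shape.
(b) Reading off the gridlines: it meets the x-axis at x = 0 (among the integer gridlines); it crosses the y-axis at the gridline y = 0.
(c) Fitting integer coefficients to these (and the overall shape) gives p.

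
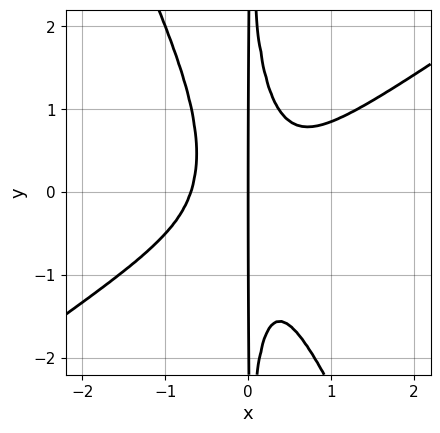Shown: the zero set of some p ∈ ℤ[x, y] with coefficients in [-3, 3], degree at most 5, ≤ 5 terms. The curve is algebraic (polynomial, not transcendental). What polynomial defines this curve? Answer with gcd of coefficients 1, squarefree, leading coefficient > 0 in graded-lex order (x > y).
First, deg p = 4.
Then, observable constraints: it meets the x-axis at x = 0 (among the integer gridlines); every point of the y-axis in the box is on the curve.
Finally, matching integer coefficients to the picture gives p.

3*x^4 - 3*x^3*y - 2*x^2*y^2 + x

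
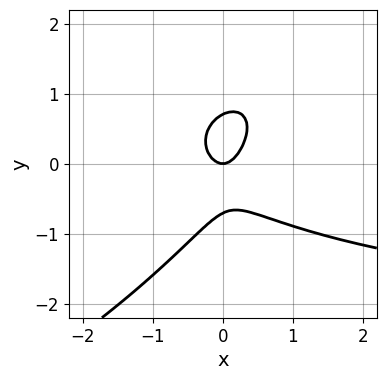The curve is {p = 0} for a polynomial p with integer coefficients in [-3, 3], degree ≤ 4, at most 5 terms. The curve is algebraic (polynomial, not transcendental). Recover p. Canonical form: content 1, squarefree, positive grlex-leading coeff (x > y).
The degree is 3 — no degree-2 curve has this shape.
Reading off the gridlines: it crosses the y-axis at the gridline y = 0; it meets the x-axis at x = 0 (among the integer gridlines).
Together with the visible shape, these determine p as stated.

x^2*y - 2*x*y^2 + 2*y^3 + 3*x^2 - y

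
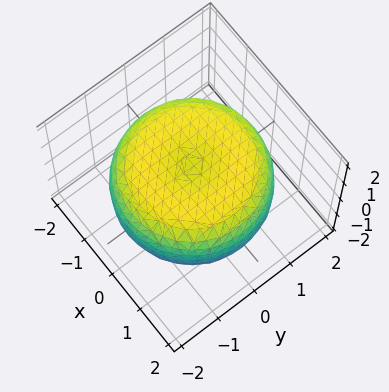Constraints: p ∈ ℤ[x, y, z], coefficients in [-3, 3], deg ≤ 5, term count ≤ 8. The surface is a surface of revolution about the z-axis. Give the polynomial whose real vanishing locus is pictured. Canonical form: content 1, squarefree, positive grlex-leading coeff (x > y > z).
(a) Degree: a generic line meets the surface in up to 4 points, so deg p = 4.
(b) By symmetry, every cross-section ⟂ z is a circle, so x, y appear only via x² + y².
(c) From the visible intercepts: the z-axis gridline crossings are at z ∈ {-1, 1}; a circular section at z = -1 has radius between 1 and 2.
(d) Putting this together gives p.

x^4 + 2*x^2*y^2 + y^4 - 2*x^2 - 2*y^2 + 3*z^2 - 3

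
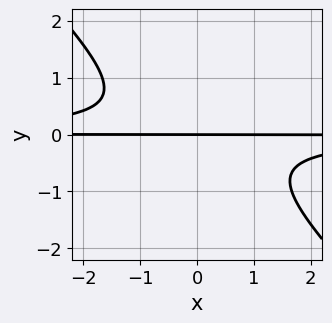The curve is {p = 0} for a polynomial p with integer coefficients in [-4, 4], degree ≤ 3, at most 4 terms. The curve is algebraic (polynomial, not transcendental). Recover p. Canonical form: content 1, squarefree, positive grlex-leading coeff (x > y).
1. The degree is 3 — the shape is more complex than any degree-2 curve.
2. Checking where it meets the axes: the visible x-axis segment lies entirely on the curve; one y-axis crossing is at y = 0.
3. These observations pin down the coefficients.

3*x*y^2 + 3*y^3 + 2*y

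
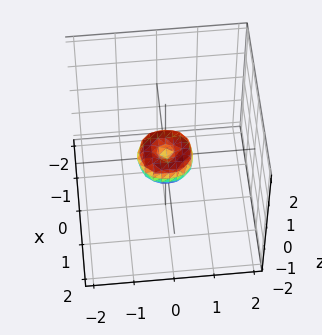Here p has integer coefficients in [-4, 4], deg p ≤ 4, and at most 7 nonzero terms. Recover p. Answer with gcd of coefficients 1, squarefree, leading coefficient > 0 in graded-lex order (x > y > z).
1. deg p = 4.
2. By symmetry, every cross-section ⟂ z is a circle, so x, y appear only via x² + y².
3. Reading off the gridlines: one x-axis crossing is at x = 0; a circular section at z = 0 has radius between 0 and 1; it meets the z-axis at z = 0 (among the integer gridlines).
4. Putting this together gives p.

2*x^4 + 4*x^2*y^2 + 2*y^4 - x^2 - y^2 + z^2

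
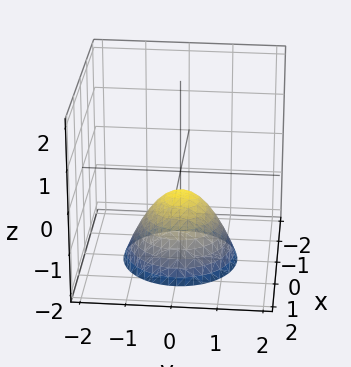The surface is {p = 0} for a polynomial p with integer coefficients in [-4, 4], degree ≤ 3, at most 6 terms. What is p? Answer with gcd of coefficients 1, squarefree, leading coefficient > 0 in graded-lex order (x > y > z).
(a) Degree: a generic line meets the surface in up to 2 points, so deg p = 2.
(b) Symmetries: rotational symmetry about the z-axis ⇒ p depends on x, y only through x² + y².
(c) Reading off the gridlines: the surface avoids every integer y-axis point in the box; the surface avoids every integer x-axis point in the box.
(d) Fitting integer coefficients to these (and the overall shape) gives p.

2*x^2 + 2*y^2 + 2*z + 1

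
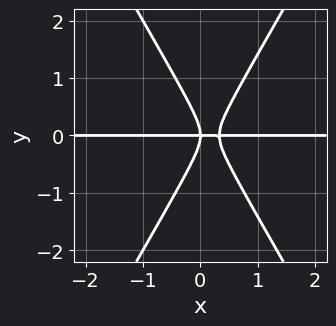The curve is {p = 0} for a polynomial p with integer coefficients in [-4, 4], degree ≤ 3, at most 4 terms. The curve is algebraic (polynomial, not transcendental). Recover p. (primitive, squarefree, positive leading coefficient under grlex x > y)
3*x^2*y - y^3 - x*y

(a) The degree is 3 — a generic line meets the curve in up to 3 points.
(b) From the visible intercepts: the visible x-axis segment lies entirely on the curve; it meets the y-axis at y = 0 (among the integer gridlines).
(c) Together with the visible shape, these determine p as stated.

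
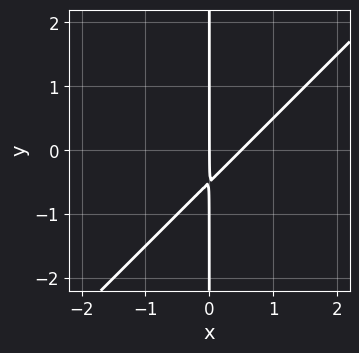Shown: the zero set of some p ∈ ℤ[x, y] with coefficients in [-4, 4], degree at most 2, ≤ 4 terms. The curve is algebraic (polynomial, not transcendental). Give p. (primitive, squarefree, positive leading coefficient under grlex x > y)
(a) The degree is 2 — the shape is more complex than any degree-1 curve.
(b) Reading off the gridlines: the visible y-axis segment lies entirely on the curve; it meets the x-axis at x = 0 (among the integer gridlines).
(c) Fitting integer coefficients to these (and the overall shape) gives p.

2*x^2 - 2*x*y - x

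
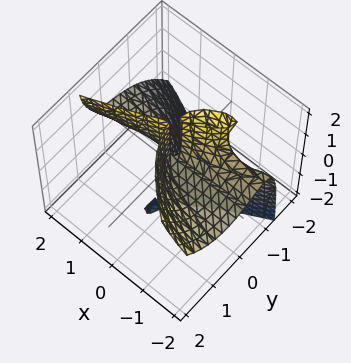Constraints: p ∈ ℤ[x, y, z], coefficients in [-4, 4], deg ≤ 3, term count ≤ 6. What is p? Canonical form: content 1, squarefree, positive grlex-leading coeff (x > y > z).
First, degree: the shape is more complex than any degree-2 surface, so deg p = 3.
Next, observable constraints: one y-axis crossing is at y = 0; one x-axis crossing is at x = 0; every point of the z-axis in the box is on the surface.
Finally, solving for integer coefficients yields p as stated.

2*x^2*z - 3*x*y*z - 3*y^3 - x^2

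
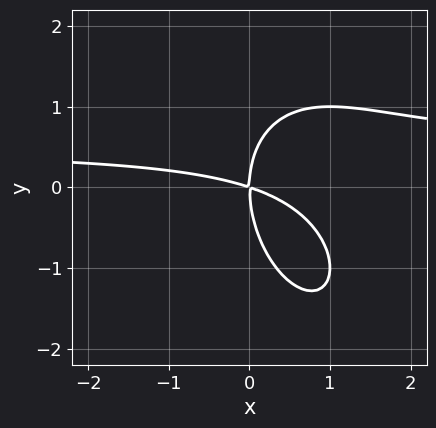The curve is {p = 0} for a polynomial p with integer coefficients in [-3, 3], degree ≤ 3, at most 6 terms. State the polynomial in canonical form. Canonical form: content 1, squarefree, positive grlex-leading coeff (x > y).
The degree is 3 — a generic line meets the curve in up to 3 points.
Checking where it meets the axes: it meets the x-axis at x = 0 (among the integer gridlines); it crosses the y-axis at the gridline y = 0.
The integer polynomial consistent with all of this is the stated p.

2*x^2*y + x*y^2 + y^3 - x^2 - 3*x*y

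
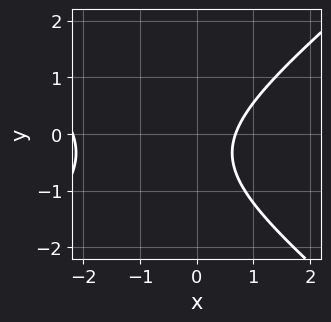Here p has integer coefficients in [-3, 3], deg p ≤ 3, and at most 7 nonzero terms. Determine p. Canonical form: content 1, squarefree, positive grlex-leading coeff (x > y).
2*x^2 - 3*y^2 + 3*x - 2*y - 3

The degree is 2 — a generic line meets the curve in up to 2 points.
From the visible intercepts: no y-intercept at any integer in the box.
Putting this together gives p.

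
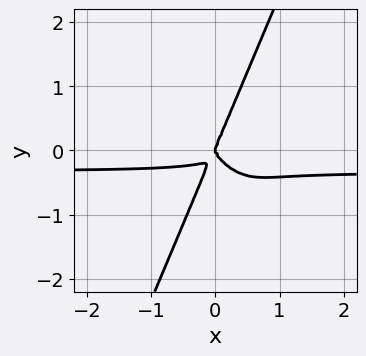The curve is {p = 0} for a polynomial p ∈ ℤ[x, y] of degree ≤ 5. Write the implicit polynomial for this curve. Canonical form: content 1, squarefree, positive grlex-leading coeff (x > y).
3*x^3*y + 2*x^2*y^2 + x*y^3 - y^4 + x^3

First, deg p = 4. No degree-3 curve has this shape.
Next, from the visible intercepts: it meets the x-axis at x = 0 (among the integer gridlines); it meets the y-axis at y = 0 (among the integer gridlines).
Finally, the integer polynomial consistent with all of this is the stated p.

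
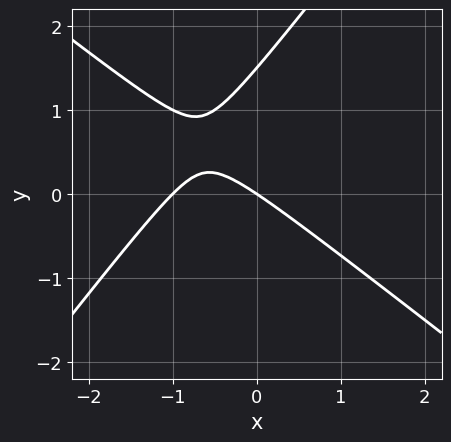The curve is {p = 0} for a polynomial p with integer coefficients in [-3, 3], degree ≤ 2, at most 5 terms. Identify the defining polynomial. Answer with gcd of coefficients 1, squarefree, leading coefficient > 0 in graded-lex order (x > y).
The degree is 2 — the shape is more complex than any degree-1 curve.
Checking where it meets the axes: it meets the y-axis at y = 0 (among the integer gridlines); the x-axis gridline crossings are at x ∈ {-1, 0}.
Fitting integer coefficients to these (and the overall shape) gives p.

2*x^2 + x*y - 2*y^2 + 2*x + 3*y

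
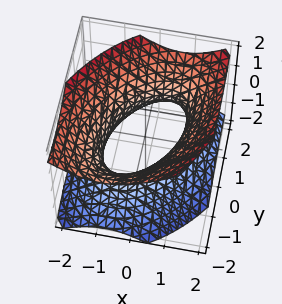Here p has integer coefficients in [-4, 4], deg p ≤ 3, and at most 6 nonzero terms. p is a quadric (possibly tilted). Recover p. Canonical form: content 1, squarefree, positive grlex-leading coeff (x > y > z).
(a) The degree is 2 — no degree-1 surface has this shape.
(b) From the visible intercepts: the x-axis gridline crossings are at x ∈ {-1, 1}; it misses every integer gridline on the z-axis.
(c) The integer polynomial consistent with all of this is the stated p.

3*x^2 - 2*x*y + 2*y^2 + y*z - 3*z^2 - 3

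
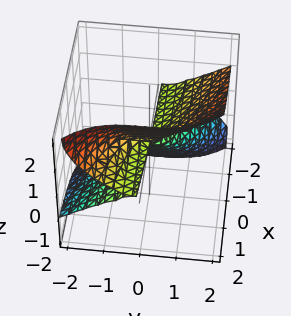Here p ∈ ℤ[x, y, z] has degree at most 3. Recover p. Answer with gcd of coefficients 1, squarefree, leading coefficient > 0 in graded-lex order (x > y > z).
3*x*z^2 + y^3 - 2*z^3

(a) deg p = 3.
(b) Checking where it meets the axes: one z-axis crossing is at z = 0; the visible x-axis segment lies entirely on the surface; it crosses the y-axis at the gridline y = 0.
(c) Matching integer coefficients to the picture gives p.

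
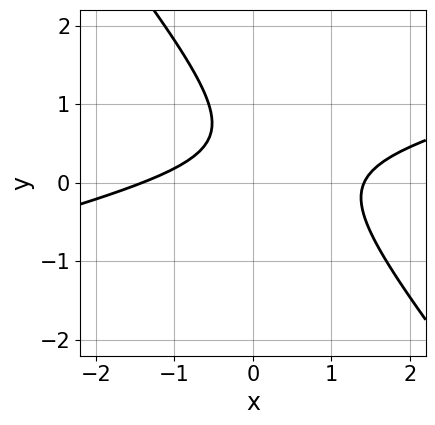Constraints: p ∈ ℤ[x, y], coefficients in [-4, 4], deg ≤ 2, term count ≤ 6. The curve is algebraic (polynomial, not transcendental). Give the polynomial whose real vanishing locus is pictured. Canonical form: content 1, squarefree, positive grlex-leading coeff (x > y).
x^2 - 3*x*y - 3*y^2 + 3*y - 2

deg p = 2. No degree-1 curve has this shape.
Checking where it meets the axes: no y-intercept at any integer in the box.
Putting this together gives p.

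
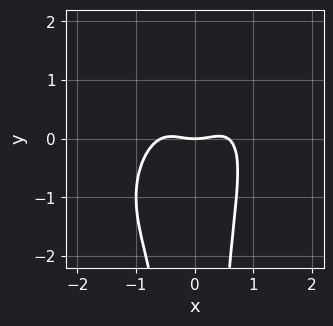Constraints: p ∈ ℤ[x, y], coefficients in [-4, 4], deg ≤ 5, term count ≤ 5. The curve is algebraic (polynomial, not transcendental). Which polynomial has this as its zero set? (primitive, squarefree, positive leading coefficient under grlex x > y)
The degree is 4 — a generic line meets the curve in up to 4 points.
Reading off the gridlines: it crosses the y-axis at the gridline y = 0; one x-axis crossing is at x = 0.
The integer polynomial consistent with all of this is the stated p.

3*x^4 - 2*x^3*y + 2*x^2*y^2 - x^2 + 2*y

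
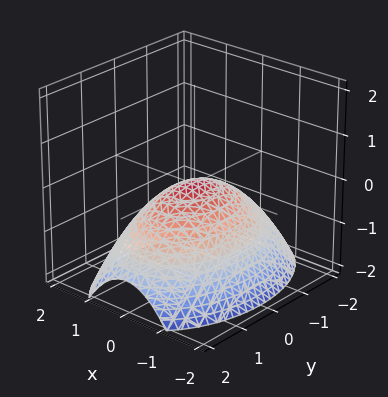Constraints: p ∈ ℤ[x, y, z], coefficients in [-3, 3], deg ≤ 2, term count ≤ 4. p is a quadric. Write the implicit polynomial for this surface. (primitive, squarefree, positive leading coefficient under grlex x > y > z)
2*x^2 + y^2 + 3*z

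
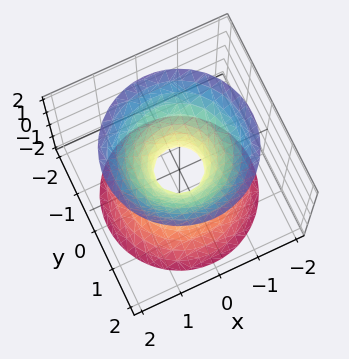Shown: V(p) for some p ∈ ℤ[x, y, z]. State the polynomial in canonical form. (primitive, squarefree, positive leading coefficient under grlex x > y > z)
Degree: a generic line meets the surface in up to 2 points, so deg p = 2.
Symmetries: rotational symmetry about the z-axis ⇒ p depends on x, y only through x² + y².
From the visible intercepts: no z-intercept at any integer in the box; a circular section at z = -2 has radius between 1 and 2.
Matching integer coefficients to the picture gives p.

3*x^2 + 3*y^2 - 2*z^2 - 1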